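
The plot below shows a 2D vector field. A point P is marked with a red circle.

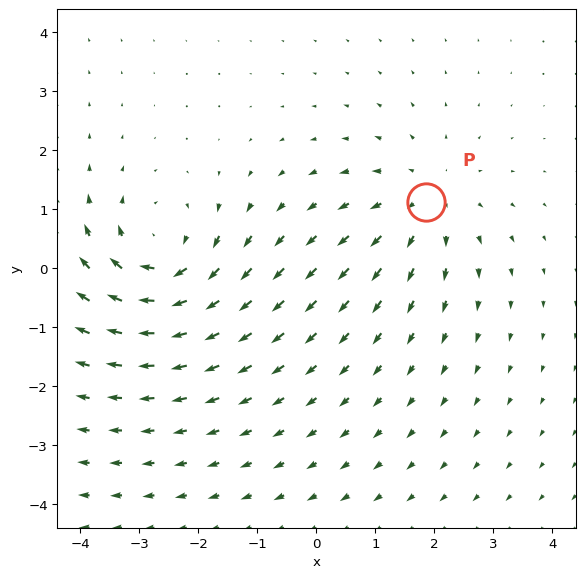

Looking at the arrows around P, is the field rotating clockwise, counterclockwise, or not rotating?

Near P at (1.9, 1.1) the arrows show no circulation. The curl there is ≈0.

not rotating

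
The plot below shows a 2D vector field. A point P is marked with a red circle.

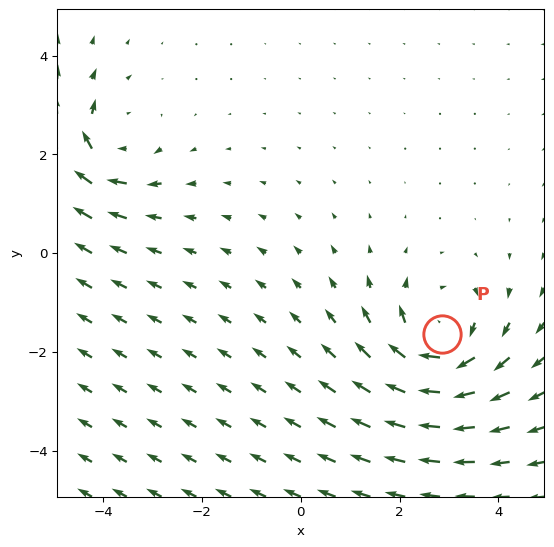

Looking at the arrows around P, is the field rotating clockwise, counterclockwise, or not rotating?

Near P at (2.9, -1.6) the arrows circulate clockwise. The curl (z-component) there is about -4; negative curl means clockwise rotation.

clockwise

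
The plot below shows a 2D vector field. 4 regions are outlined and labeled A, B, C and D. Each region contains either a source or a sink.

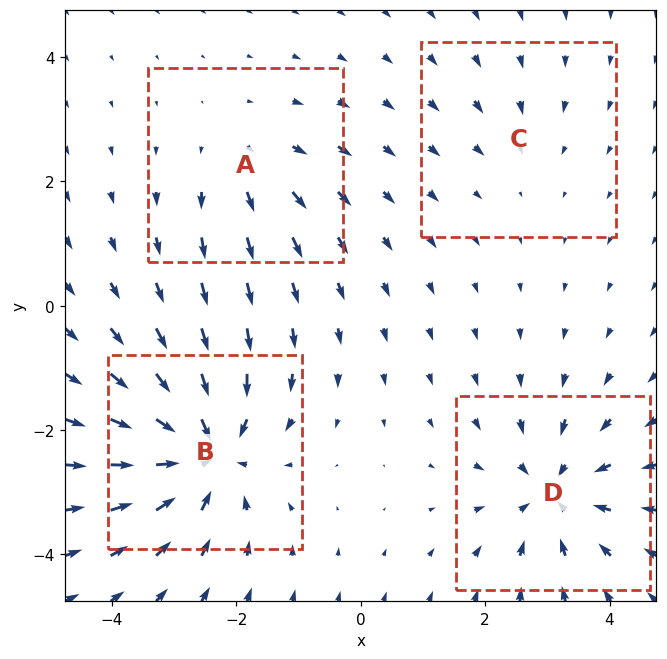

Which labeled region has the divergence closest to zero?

C

Divergence at each region's feature centre — A: about +3, B: about -7, C: about -2, D: about -5. Region C is closest to zero.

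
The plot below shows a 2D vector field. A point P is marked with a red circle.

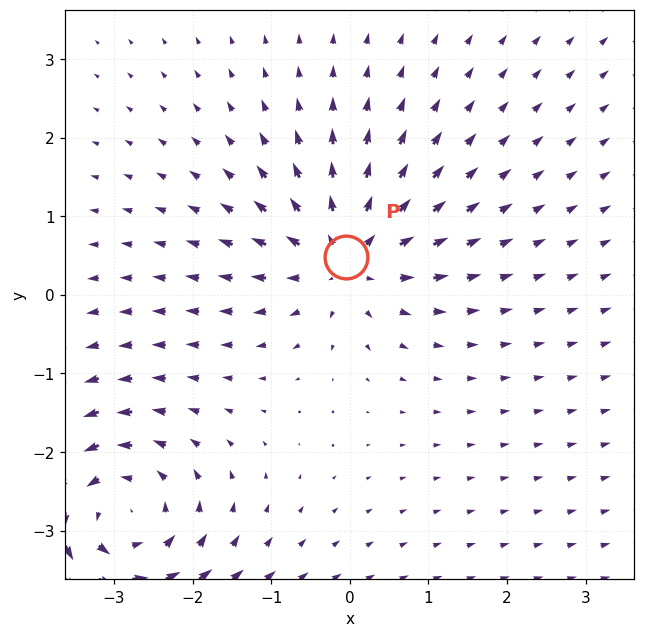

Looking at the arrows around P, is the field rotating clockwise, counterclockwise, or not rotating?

Near P at (-0.1, 0.5) the arrows show no circulation. The curl there is ≈0.

not rotating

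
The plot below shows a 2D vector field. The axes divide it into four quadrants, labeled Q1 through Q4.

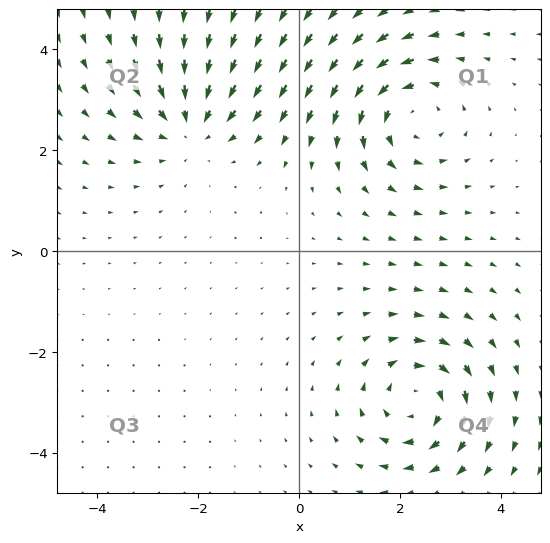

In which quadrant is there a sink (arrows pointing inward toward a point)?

Q2

The sink sits at approximately (-2.2, 2.5), which lies in quadrant Q2. The divergence there is about -3, negative as expected for a sink.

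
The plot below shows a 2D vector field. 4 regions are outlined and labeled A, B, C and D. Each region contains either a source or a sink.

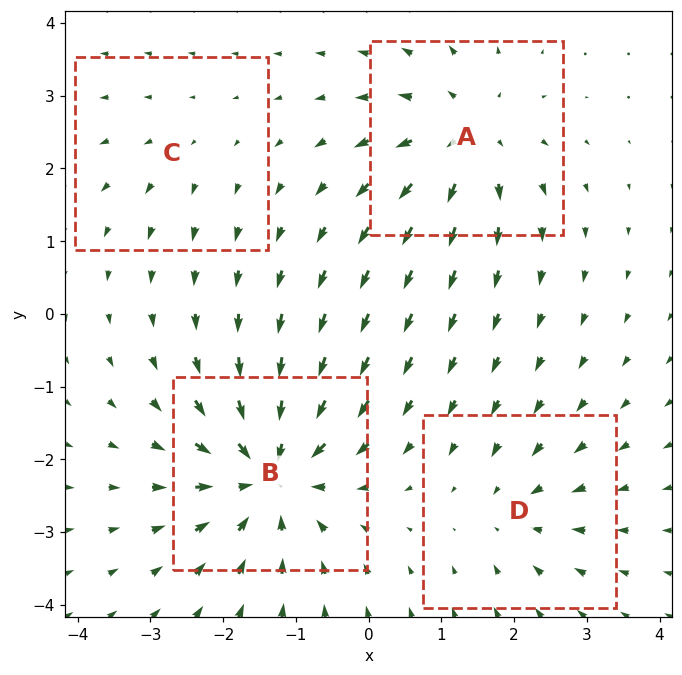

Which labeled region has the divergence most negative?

Divergence at each region's feature centre — A: about +6, B: about -8, C: about +2, D: about -4. Region B is most negative.

B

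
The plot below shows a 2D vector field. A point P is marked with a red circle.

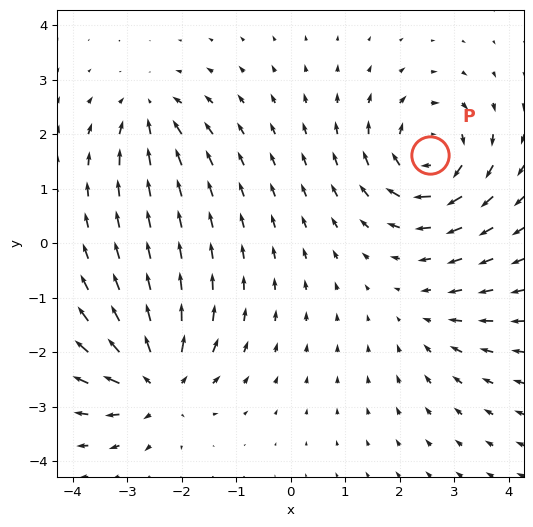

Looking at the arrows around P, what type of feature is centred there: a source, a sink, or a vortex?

At P (2.6, 1.6) the arrows circulate clockwise. Divergence ≈0, curl about -6 — near-zero divergence with nonzero curl is a vortex.

vortex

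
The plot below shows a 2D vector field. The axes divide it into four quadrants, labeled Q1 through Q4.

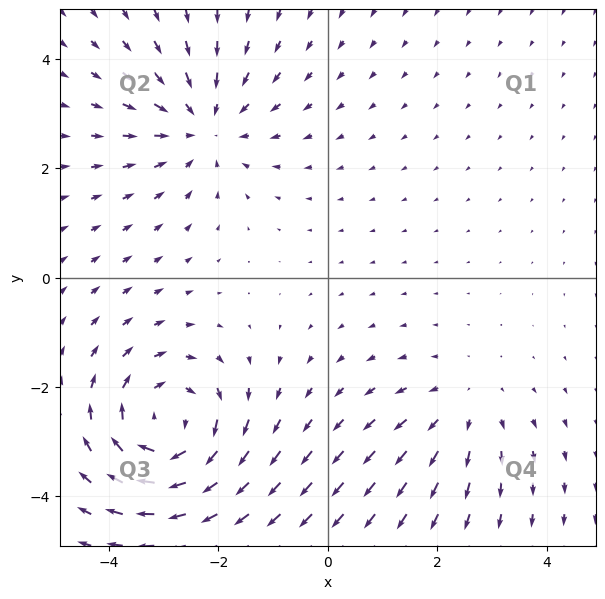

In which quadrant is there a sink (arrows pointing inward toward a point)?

Q2

The sink sits at approximately (-2.3, 2.8), which lies in quadrant Q2. The divergence there is about -3, negative as expected for a sink.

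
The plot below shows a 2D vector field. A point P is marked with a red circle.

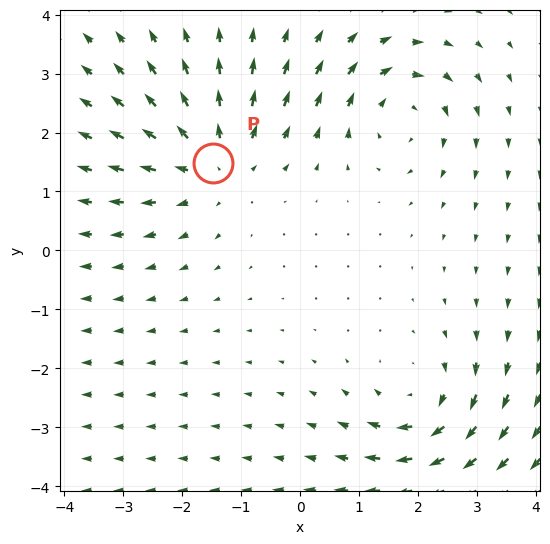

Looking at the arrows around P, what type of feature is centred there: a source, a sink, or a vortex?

source

At P (-1.5, 1.5) the arrows spread outward. Divergence about +3, curl ≈0 — positive divergence with near-zero curl is a source.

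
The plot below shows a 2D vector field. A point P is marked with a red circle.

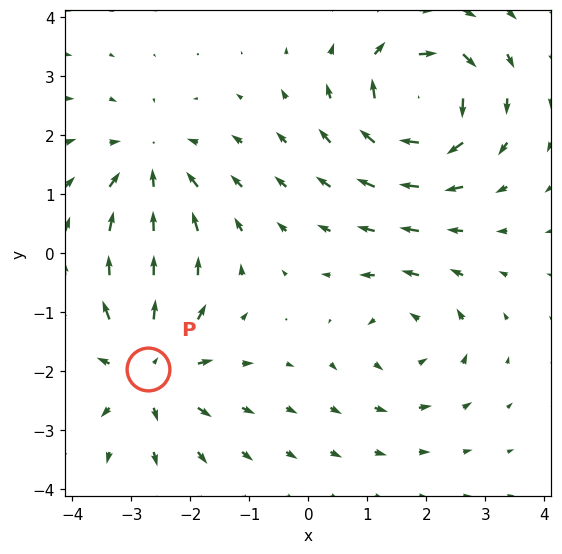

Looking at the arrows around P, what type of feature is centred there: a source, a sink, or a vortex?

At P (-2.7, -2.0) the arrows spread outward. Divergence about +4, curl ≈0 — positive divergence with near-zero curl is a source.

source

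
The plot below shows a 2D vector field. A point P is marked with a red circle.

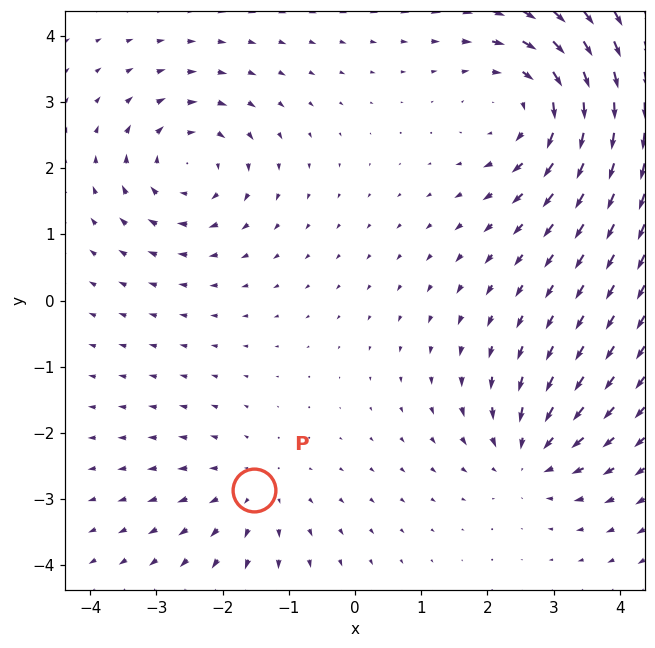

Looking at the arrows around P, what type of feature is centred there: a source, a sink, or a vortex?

source

At P (-1.5, -2.9) the arrows spread outward. Divergence about +2, curl ≈0 — positive divergence with near-zero curl is a source.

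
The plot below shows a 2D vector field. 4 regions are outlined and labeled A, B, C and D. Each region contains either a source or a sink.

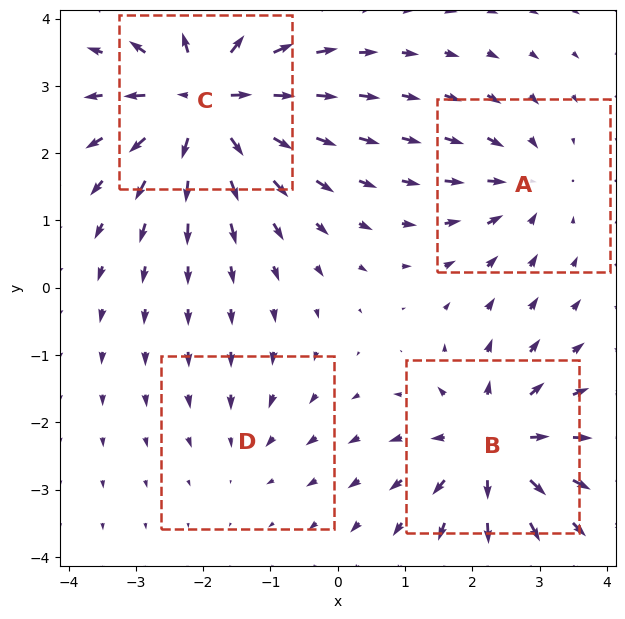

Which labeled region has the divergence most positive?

Divergence at each region's feature centre — A: about -4, B: about +7, C: about +9, D: about -2. Region C is most positive.

C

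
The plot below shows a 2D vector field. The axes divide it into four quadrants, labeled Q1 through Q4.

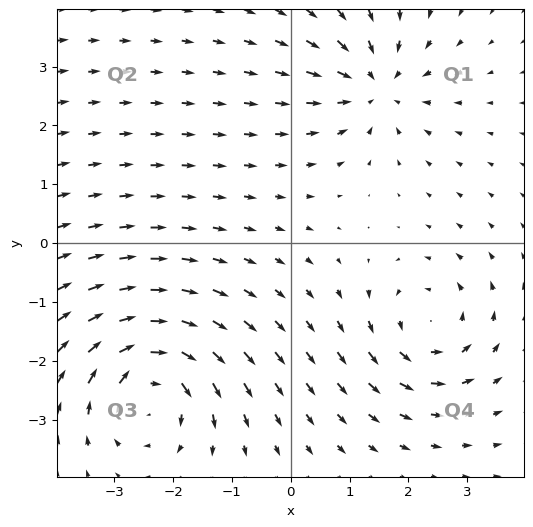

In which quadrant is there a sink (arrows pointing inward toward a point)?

Q1

The sink sits at approximately (1.4, 2.7), which lies in quadrant Q1. The divergence there is about -4, negative as expected for a sink.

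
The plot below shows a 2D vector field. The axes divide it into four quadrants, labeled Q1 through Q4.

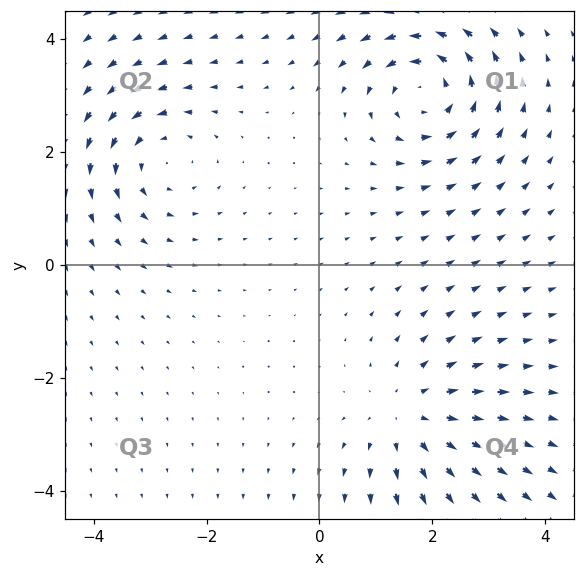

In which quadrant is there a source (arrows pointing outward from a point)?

The source sits at approximately (1.6, -2.7), which lies in quadrant Q4. The divergence there is about +3, positive as expected for a source.

Q4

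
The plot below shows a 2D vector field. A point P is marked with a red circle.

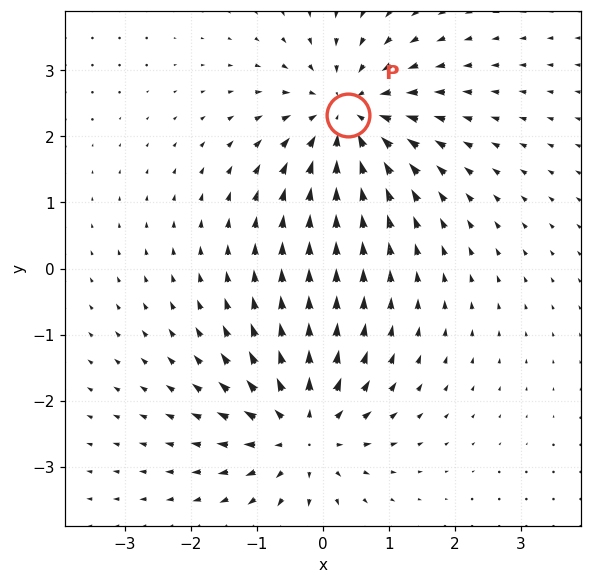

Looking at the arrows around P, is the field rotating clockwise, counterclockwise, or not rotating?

Near P at (0.4, 2.3) the arrows show no circulation. The curl there is ≈0.

not rotating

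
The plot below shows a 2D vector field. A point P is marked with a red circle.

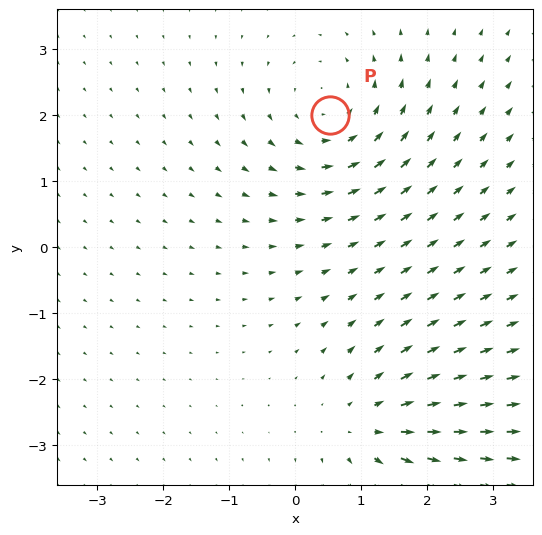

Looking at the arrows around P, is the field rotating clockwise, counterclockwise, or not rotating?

counterclockwise

Near P at (0.5, 2.0) the arrows circulate counterclockwise. The curl (z-component) there is about +3; positive curl means counterclockwise rotation.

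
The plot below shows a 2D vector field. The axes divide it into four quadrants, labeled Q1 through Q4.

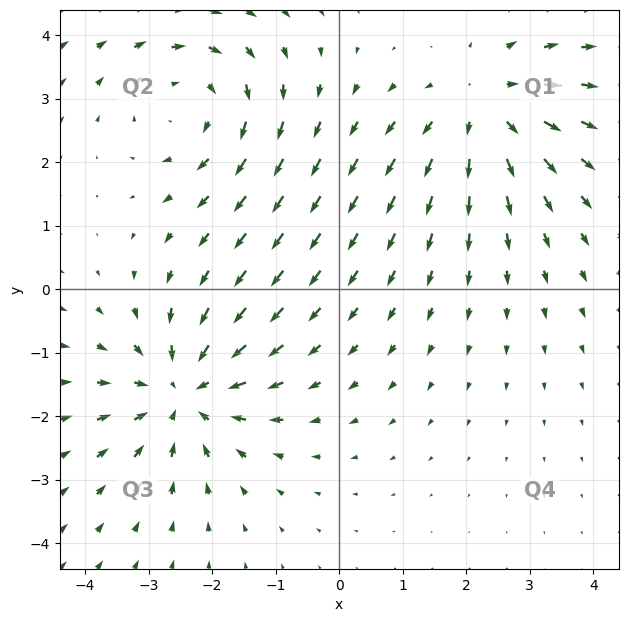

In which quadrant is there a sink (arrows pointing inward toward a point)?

Q3

The sink sits at approximately (-2.4, -1.6), which lies in quadrant Q3. The divergence there is about -5, negative as expected for a sink.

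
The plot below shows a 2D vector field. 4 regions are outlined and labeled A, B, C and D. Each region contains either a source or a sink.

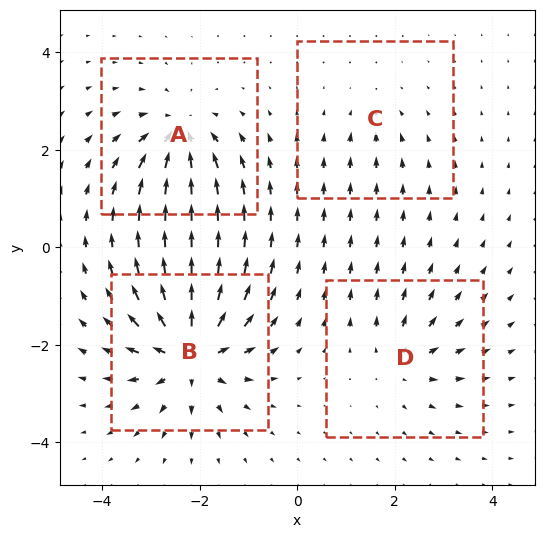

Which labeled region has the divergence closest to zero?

Divergence at each region's feature centre — A: about -6, B: about +9, C: about -2, D: about +4. Region C is closest to zero.

C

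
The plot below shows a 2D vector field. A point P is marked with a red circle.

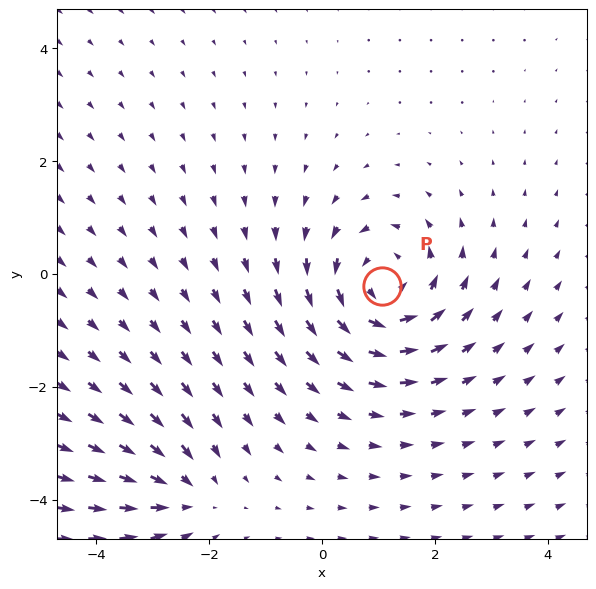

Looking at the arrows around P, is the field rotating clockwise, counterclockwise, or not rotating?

counterclockwise

Near P at (1.1, -0.2) the arrows circulate counterclockwise. The curl (z-component) there is about +5; positive curl means counterclockwise rotation.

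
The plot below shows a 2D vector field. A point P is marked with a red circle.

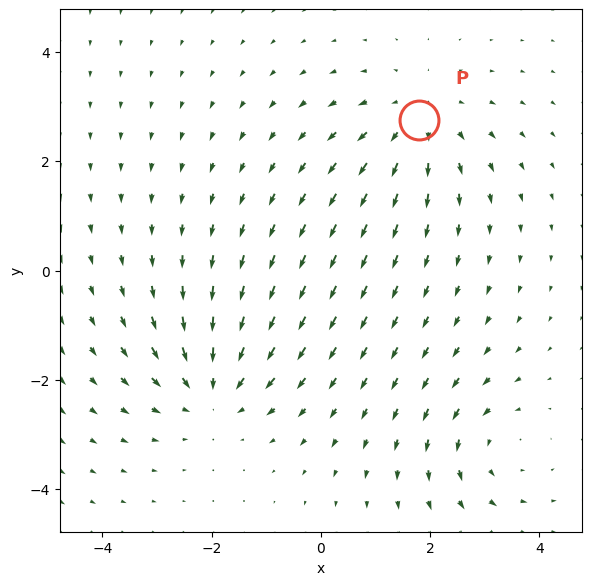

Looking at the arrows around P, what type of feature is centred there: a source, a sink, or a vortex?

source

At P (1.8, 2.8) the arrows spread outward. Divergence about +4, curl ≈0 — positive divergence with near-zero curl is a source.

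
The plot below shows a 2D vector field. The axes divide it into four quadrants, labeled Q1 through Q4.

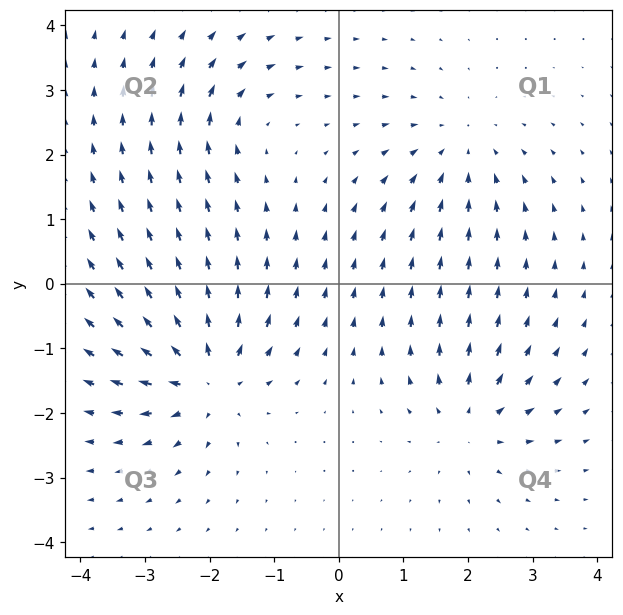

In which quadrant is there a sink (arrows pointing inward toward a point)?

Q1

The sink sits at approximately (1.9, 2.1), which lies in quadrant Q1. The divergence there is about -3, negative as expected for a sink.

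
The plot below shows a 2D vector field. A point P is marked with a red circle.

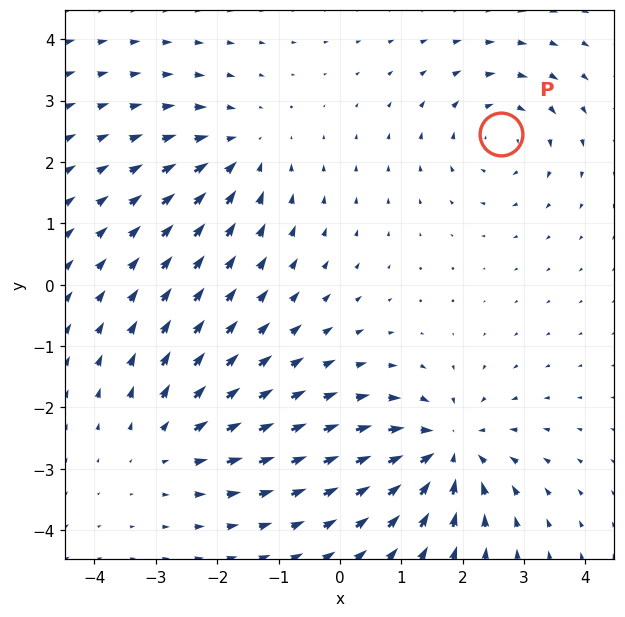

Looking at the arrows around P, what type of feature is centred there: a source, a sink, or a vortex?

vortex

At P (2.6, 2.5) the arrows circulate clockwise. Divergence ≈0, curl about -3 — near-zero divergence with nonzero curl is a vortex.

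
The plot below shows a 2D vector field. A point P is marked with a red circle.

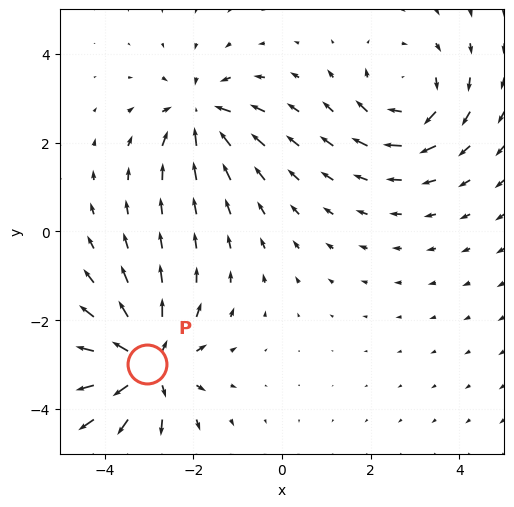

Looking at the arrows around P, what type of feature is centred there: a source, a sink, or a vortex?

At P (-3.0, -3.0) the arrows spread outward. Divergence about +5, curl ≈0 — positive divergence with near-zero curl is a source.

source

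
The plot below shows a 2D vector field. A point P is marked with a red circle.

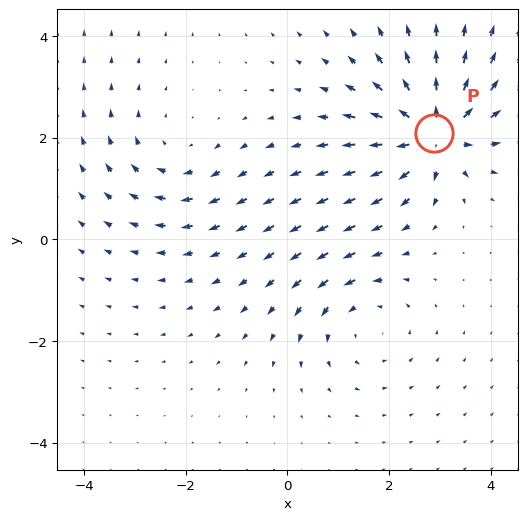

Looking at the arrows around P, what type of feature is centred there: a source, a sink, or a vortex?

source

At P (2.9, 2.1) the arrows spread outward. Divergence about +6, curl ≈0 — positive divergence with near-zero curl is a source.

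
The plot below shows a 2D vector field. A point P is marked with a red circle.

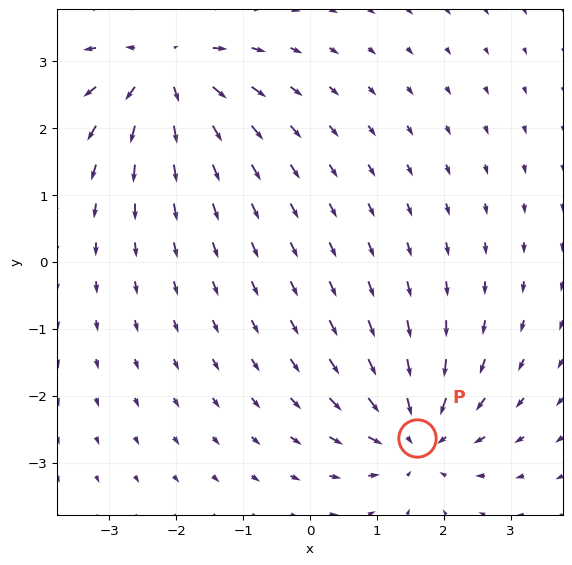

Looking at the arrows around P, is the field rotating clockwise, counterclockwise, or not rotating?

Near P at (1.6, -2.6) the arrows show no circulation. The curl there is ≈0.

not rotating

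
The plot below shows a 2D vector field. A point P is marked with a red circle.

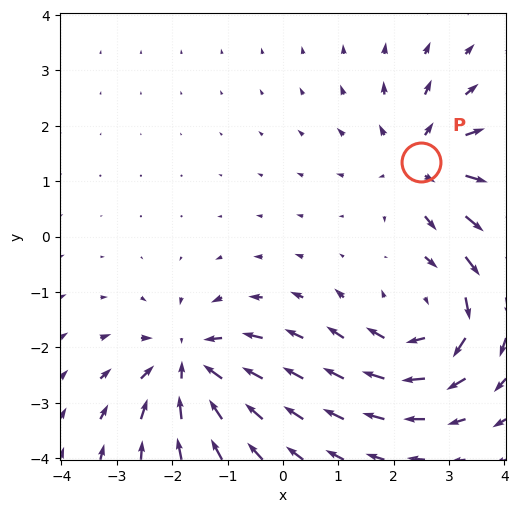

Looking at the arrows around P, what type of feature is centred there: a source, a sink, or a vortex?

At P (2.5, 1.3) the arrows spread outward. Divergence about +4, curl ≈0 — positive divergence with near-zero curl is a source.

source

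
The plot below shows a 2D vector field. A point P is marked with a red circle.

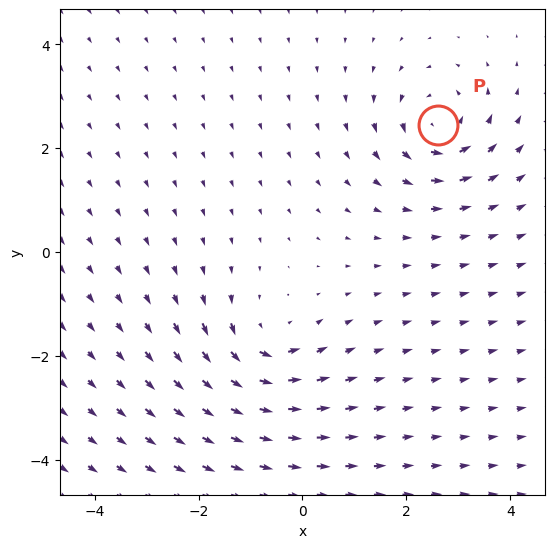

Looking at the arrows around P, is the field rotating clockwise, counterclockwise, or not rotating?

counterclockwise

Near P at (2.6, 2.4) the arrows circulate counterclockwise. The curl (z-component) there is about +4; positive curl means counterclockwise rotation.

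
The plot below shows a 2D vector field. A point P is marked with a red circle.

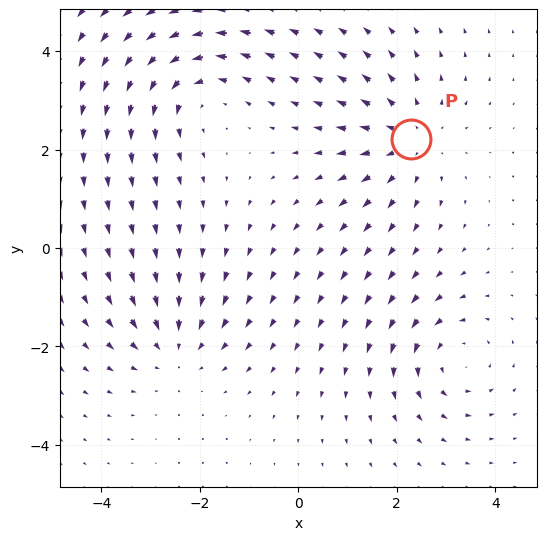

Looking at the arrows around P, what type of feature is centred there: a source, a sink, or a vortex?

source

At P (2.3, 2.2) the arrows spread outward. Divergence about +4, curl ≈0 — positive divergence with near-zero curl is a source.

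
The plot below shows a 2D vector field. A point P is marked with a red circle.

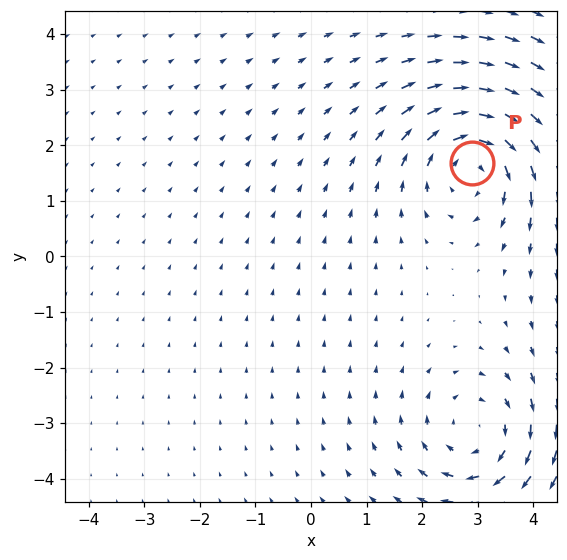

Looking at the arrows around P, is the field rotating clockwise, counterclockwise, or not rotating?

Near P at (2.9, 1.7) the arrows circulate clockwise. The curl (z-component) there is about -4; negative curl means clockwise rotation.

clockwise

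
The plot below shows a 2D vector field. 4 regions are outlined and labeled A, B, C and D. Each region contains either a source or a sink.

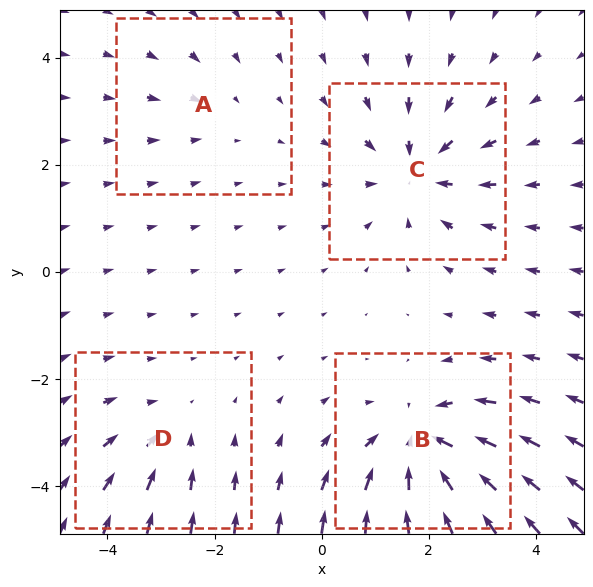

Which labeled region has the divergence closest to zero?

Divergence at each region's feature centre — A: about -2, B: about -7, C: about -5, D: about -3. Region A is closest to zero.

A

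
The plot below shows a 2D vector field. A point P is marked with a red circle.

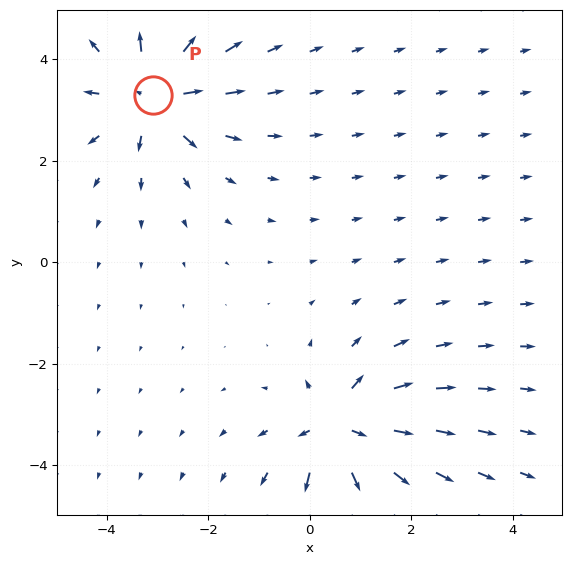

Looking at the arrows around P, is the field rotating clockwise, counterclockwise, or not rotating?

not rotating

Near P at (-3.1, 3.3) the arrows show no circulation. The curl there is ≈0.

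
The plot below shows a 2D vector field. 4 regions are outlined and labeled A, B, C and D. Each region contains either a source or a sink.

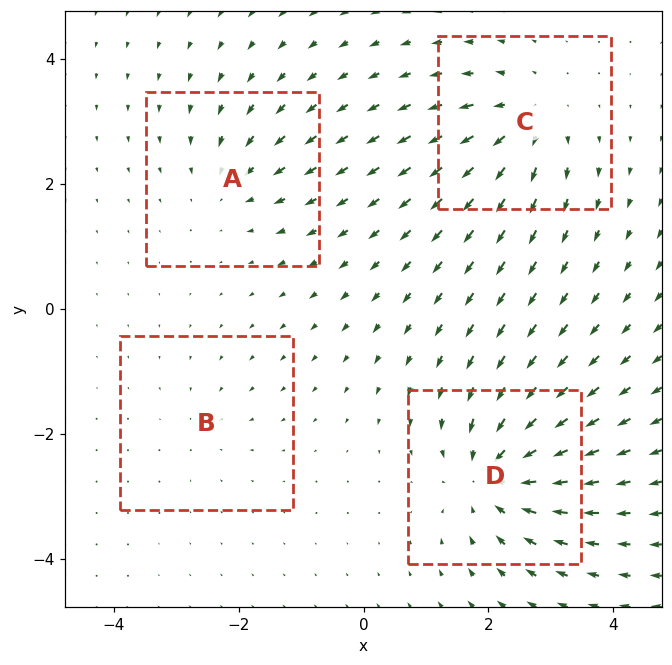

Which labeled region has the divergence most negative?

Divergence at each region's feature centre — A: about -4, B: about -2, C: about +5, D: about -7. Region D is most negative.

D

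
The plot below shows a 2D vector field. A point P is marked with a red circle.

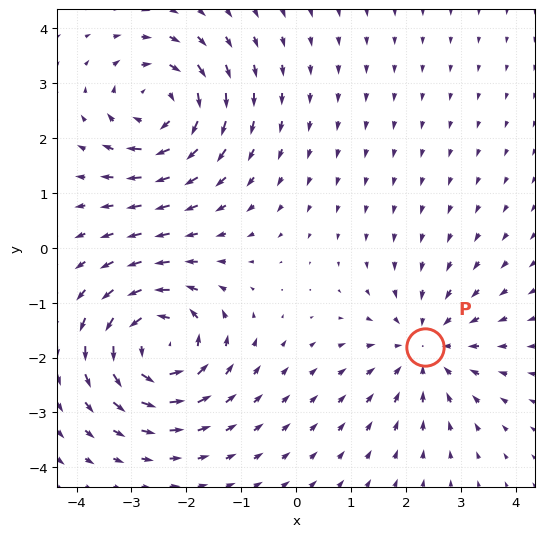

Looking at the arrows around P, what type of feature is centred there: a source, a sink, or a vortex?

sink

At P (2.3, -1.8) the arrows converge inward. Divergence about -4, curl ≈0 — negative divergence with near-zero curl is a sink.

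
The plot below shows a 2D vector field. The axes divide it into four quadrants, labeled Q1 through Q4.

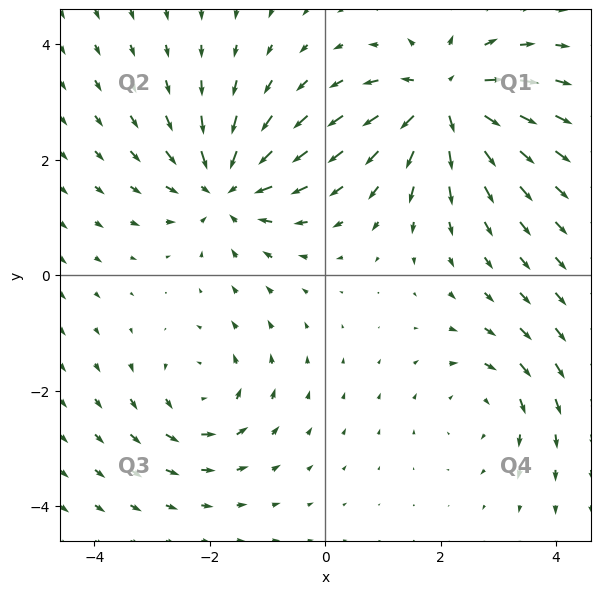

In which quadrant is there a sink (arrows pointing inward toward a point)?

Q2

The sink sits at approximately (-1.7, 1.5), which lies in quadrant Q2. The divergence there is about -5, negative as expected for a sink.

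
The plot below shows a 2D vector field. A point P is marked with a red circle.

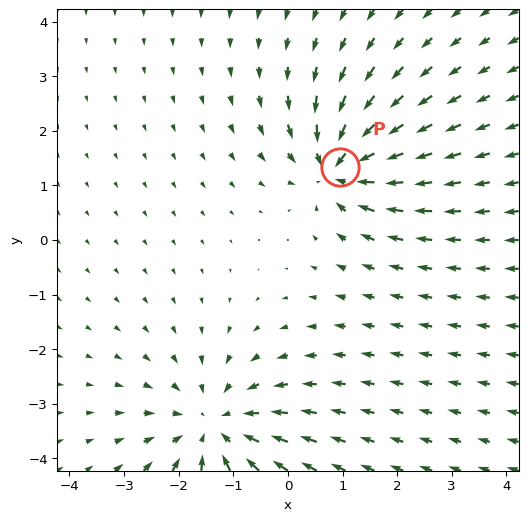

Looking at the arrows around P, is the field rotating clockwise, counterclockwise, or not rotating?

Near P at (0.9, 1.3) the arrows show no circulation. The curl there is ≈0.

not rotating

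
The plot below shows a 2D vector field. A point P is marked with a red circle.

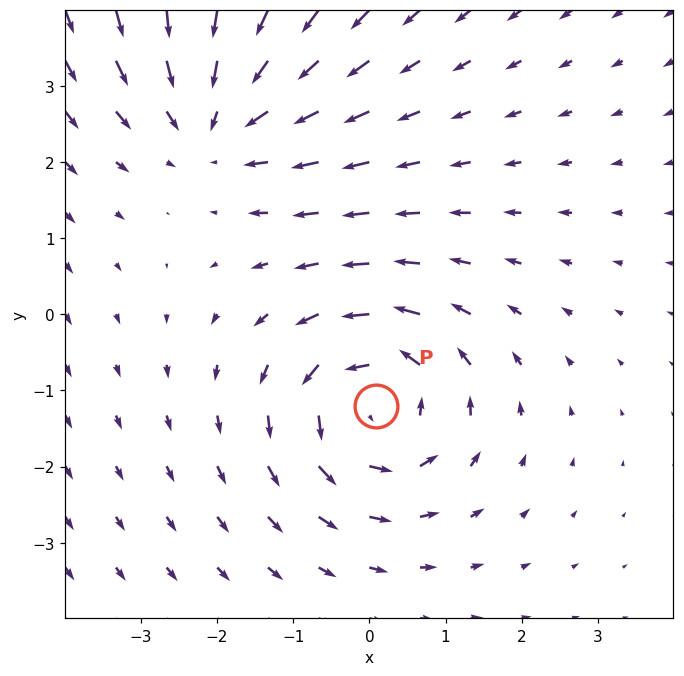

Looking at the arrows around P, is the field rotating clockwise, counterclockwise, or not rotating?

counterclockwise

Near P at (0.1, -1.2) the arrows circulate counterclockwise. The curl (z-component) there is about +3; positive curl means counterclockwise rotation.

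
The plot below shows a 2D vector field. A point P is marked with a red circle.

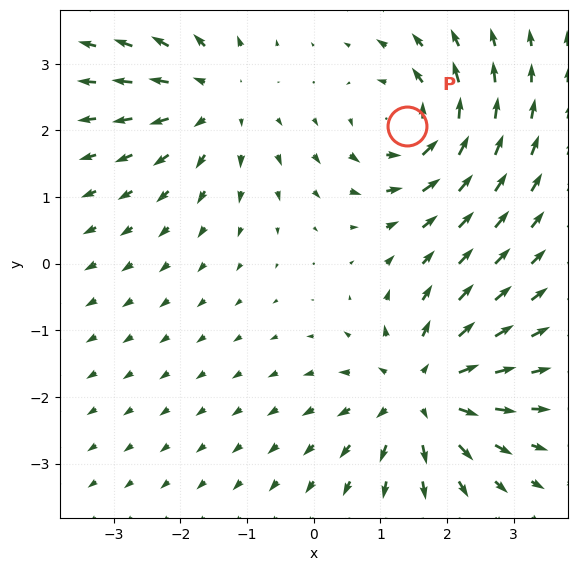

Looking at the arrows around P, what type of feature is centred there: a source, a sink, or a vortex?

vortex

At P (1.4, 2.1) the arrows circulate counterclockwise. Divergence ≈0, curl about +4 — near-zero divergence with nonzero curl is a vortex.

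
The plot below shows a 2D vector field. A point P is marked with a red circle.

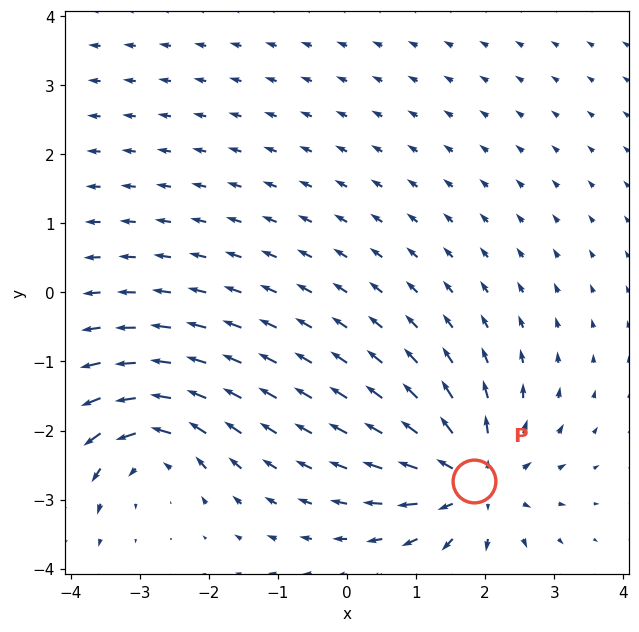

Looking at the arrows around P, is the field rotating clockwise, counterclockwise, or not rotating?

Near P at (1.8, -2.7) the arrows show no circulation. The curl there is ≈0.

not rotating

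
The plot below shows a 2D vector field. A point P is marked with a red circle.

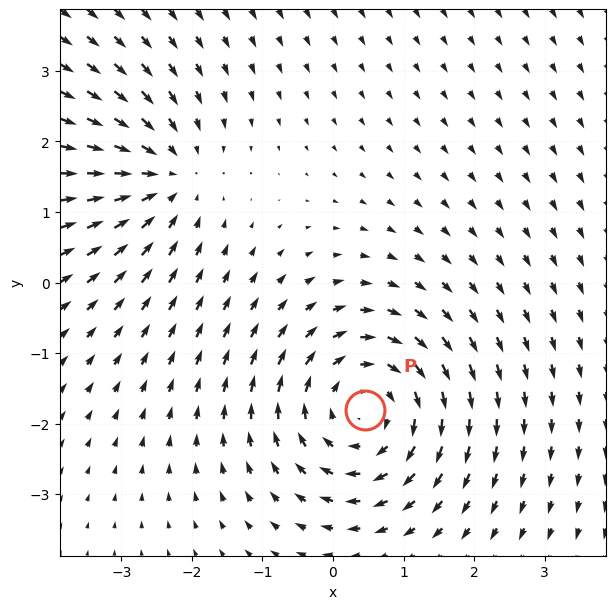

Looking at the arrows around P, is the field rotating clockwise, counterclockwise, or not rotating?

clockwise

Near P at (0.4, -1.8) the arrows circulate clockwise. The curl (z-component) there is about -4; negative curl means clockwise rotation.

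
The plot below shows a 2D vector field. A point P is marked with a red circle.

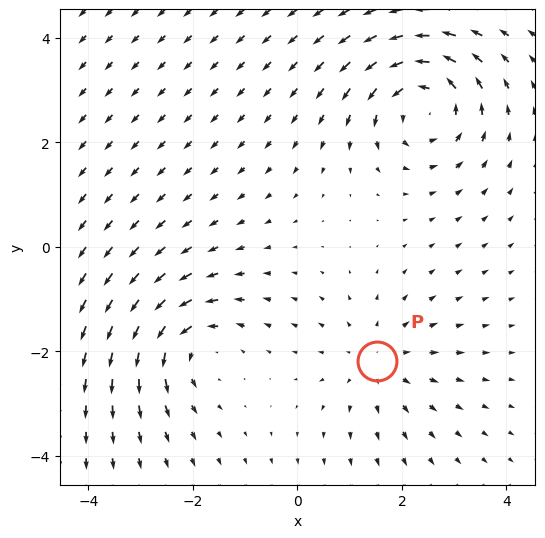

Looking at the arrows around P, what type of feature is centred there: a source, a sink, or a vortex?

source

At P (1.5, -2.2) the arrows spread outward. Divergence about +3, curl ≈0 — positive divergence with near-zero curl is a source.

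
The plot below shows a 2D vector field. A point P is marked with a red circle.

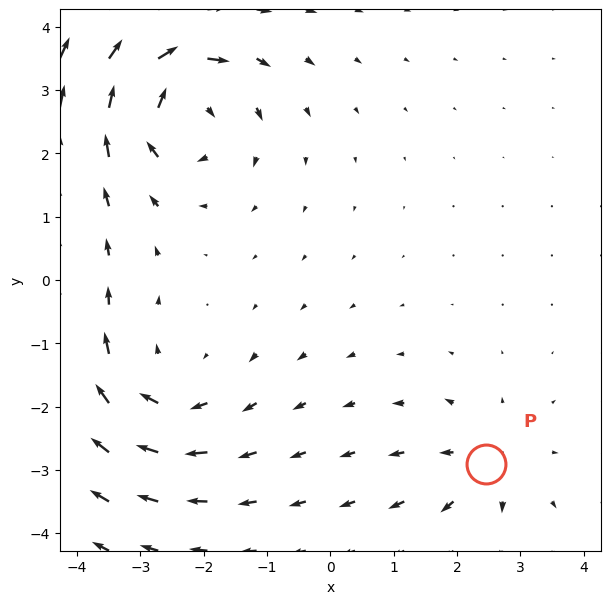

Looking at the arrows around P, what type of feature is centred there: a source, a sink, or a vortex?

At P (2.5, -2.9) the arrows spread outward. Divergence about +3, curl ≈0 — positive divergence with near-zero curl is a source.

source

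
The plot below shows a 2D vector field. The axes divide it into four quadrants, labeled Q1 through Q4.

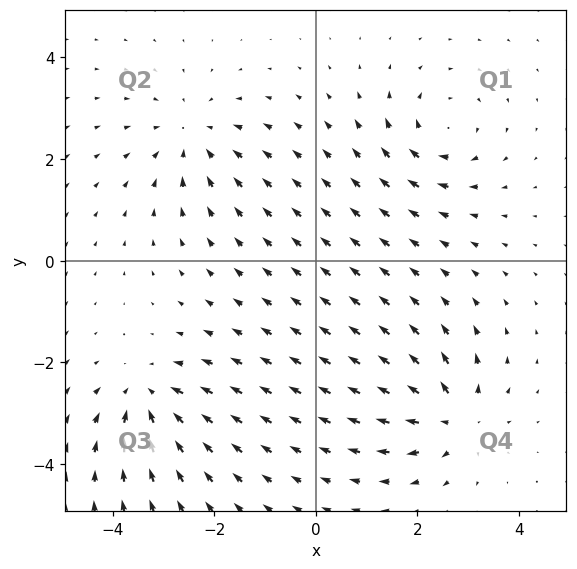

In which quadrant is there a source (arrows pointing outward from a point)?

The source sits at approximately (2.7, -3.1), which lies in quadrant Q4. The divergence there is about +6, positive as expected for a source.

Q4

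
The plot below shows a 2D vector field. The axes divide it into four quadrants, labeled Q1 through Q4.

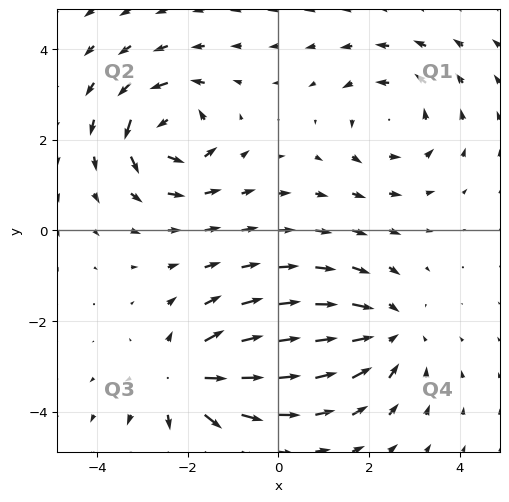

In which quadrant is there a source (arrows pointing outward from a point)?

Q3

The source sits at approximately (-2.1, -3.3), which lies in quadrant Q3. The divergence there is about +4, positive as expected for a source.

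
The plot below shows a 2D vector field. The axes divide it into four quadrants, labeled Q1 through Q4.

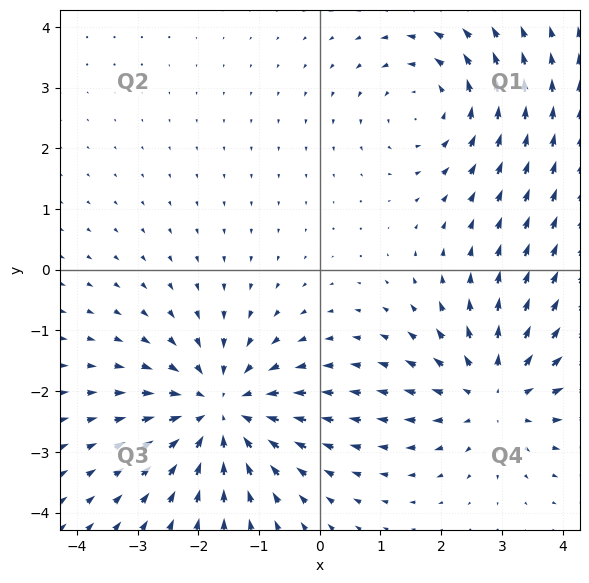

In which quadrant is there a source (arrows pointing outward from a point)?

Q4

The source sits at approximately (2.9, -2.0), which lies in quadrant Q4. The divergence there is about +4, positive as expected for a source.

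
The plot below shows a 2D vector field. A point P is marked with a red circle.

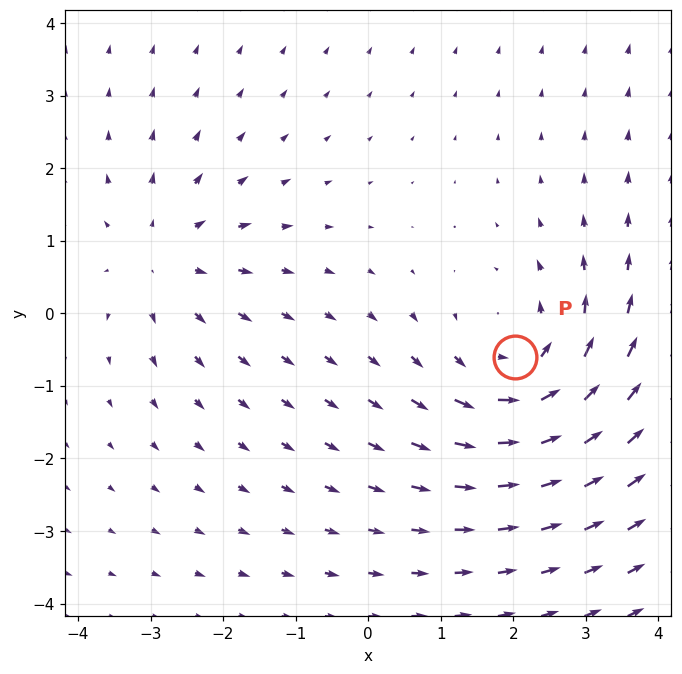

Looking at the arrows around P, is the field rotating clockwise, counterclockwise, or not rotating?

counterclockwise

Near P at (2.0, -0.6) the arrows circulate counterclockwise. The curl (z-component) there is about +4; positive curl means counterclockwise rotation.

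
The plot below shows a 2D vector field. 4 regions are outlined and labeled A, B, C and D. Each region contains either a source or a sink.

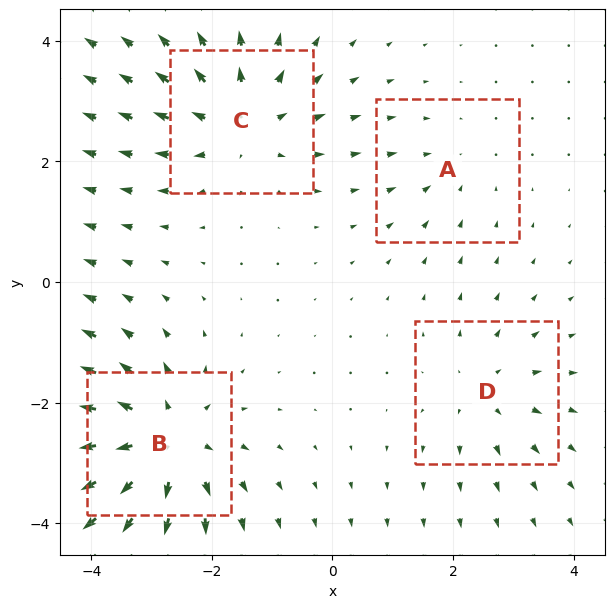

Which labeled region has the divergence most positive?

B

Divergence at each region's feature centre — A: about -2, B: about +6, C: about +5, D: about +3. Region B is most positive.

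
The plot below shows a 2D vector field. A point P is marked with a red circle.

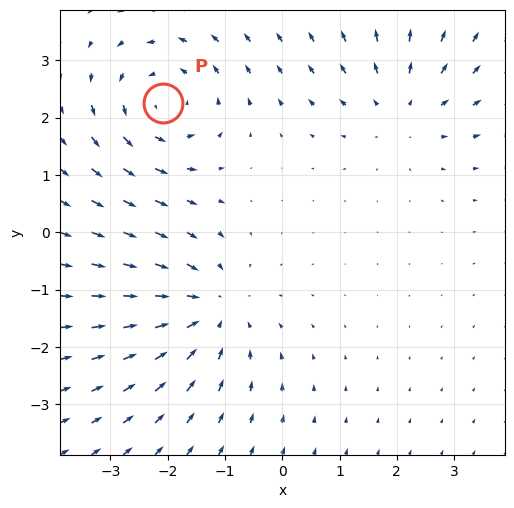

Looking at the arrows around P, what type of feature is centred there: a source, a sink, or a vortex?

vortex

At P (-2.1, 2.3) the arrows circulate counterclockwise. Divergence ≈0, curl about +4 — near-zero divergence with nonzero curl is a vortex.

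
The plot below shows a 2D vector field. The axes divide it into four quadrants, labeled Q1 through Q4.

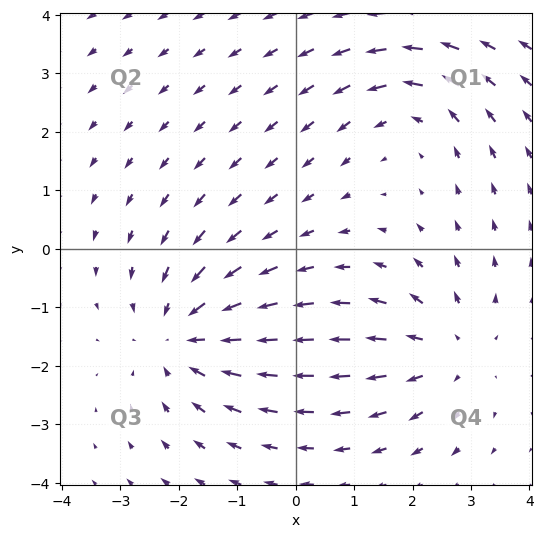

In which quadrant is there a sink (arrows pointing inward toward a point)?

Q3

The sink sits at approximately (-1.9, -1.5), which lies in quadrant Q3. The divergence there is about -3, negative as expected for a sink.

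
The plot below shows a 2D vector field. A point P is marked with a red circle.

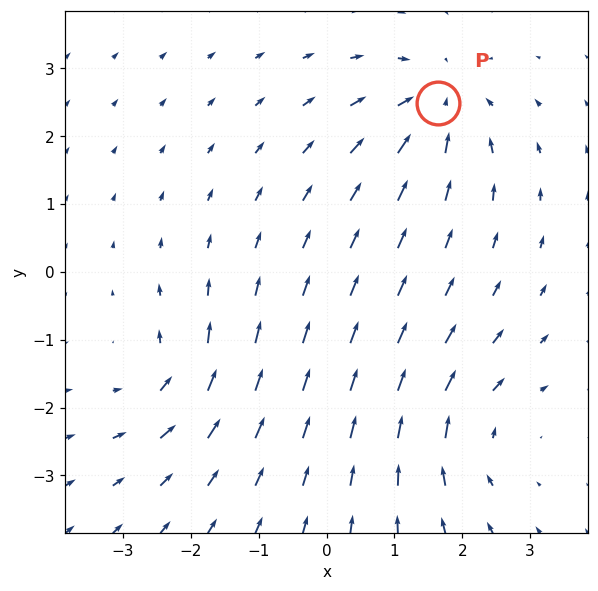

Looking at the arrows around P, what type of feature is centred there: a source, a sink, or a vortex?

sink

At P (1.6, 2.5) the arrows converge inward. Divergence about -5, curl ≈0 — negative divergence with near-zero curl is a sink.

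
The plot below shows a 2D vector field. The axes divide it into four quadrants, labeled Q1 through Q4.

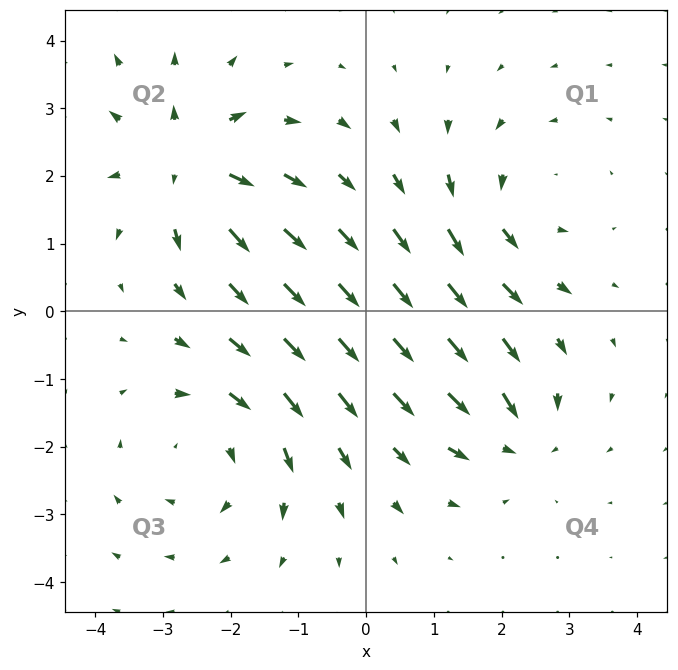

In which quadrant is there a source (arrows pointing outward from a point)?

Q2

The source sits at approximately (-2.6, 2.2), which lies in quadrant Q2. The divergence there is about +6, positive as expected for a source.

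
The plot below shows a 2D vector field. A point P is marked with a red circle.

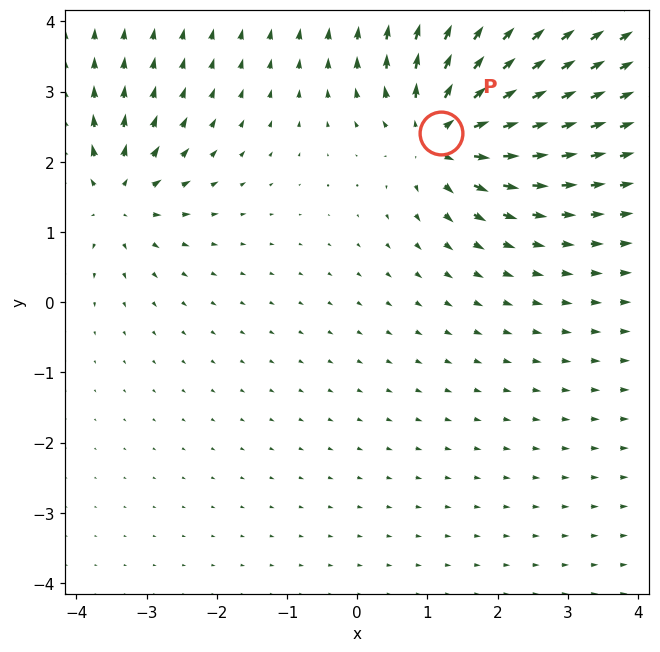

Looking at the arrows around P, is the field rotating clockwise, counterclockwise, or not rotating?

not rotating

Near P at (1.2, 2.4) the arrows show no circulation. The curl there is ≈0.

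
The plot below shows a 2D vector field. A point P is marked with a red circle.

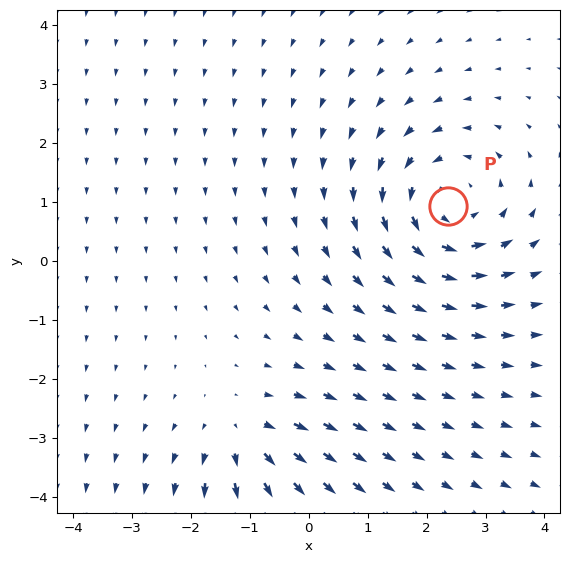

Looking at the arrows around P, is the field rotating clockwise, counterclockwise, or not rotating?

Near P at (2.4, 0.9) the arrows circulate counterclockwise. The curl (z-component) there is about +4; positive curl means counterclockwise rotation.

counterclockwise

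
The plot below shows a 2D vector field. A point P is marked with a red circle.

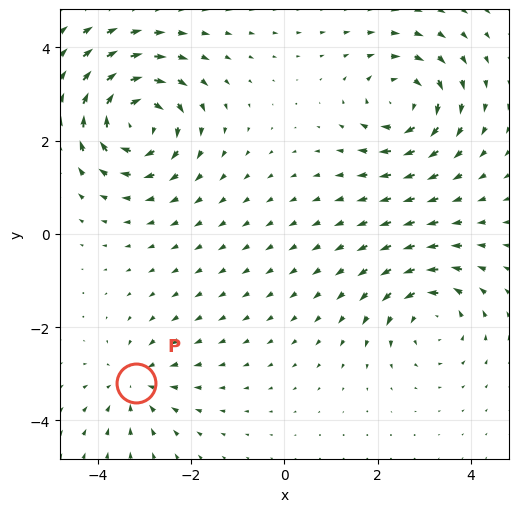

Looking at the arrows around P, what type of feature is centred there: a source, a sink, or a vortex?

At P (-3.2, -3.2) the arrows converge inward. Divergence about -3, curl ≈0 — negative divergence with near-zero curl is a sink.

sink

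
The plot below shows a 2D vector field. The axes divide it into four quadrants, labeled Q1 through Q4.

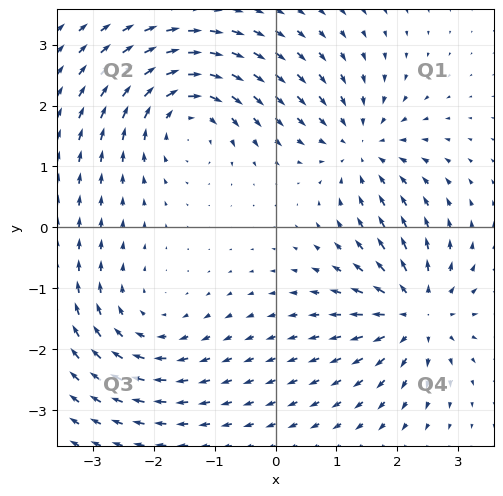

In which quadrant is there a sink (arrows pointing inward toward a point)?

Q1

The sink sits at approximately (1.4, 1.3), which lies in quadrant Q1. The divergence there is about -5, negative as expected for a sink.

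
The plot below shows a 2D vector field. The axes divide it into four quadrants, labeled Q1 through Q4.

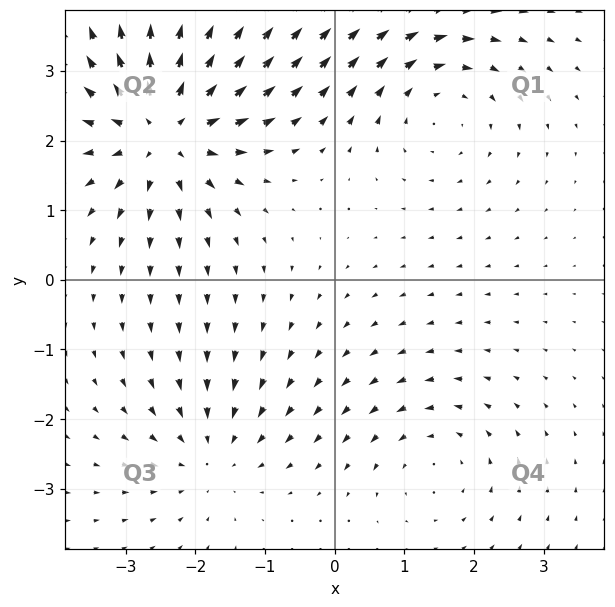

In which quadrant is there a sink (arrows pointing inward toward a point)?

The sink sits at approximately (-1.8, -2.5), which lies in quadrant Q3. The divergence there is about -3, negative as expected for a sink.

Q3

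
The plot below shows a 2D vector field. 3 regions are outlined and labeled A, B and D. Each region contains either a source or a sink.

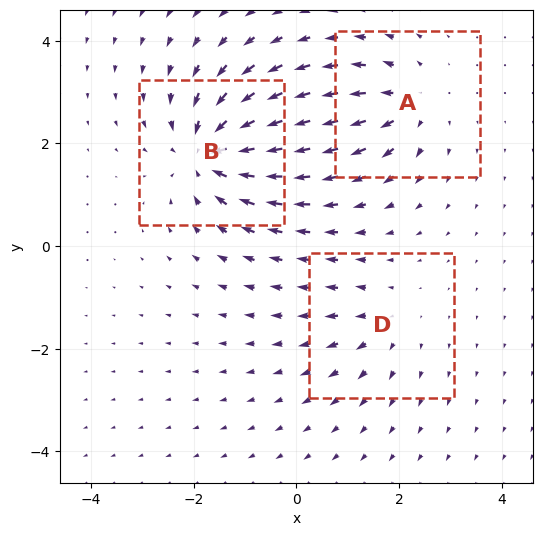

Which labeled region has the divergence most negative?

Divergence at each region's feature centre — A: about +3, B: about -5, D: about +2. Region B is most negative.

B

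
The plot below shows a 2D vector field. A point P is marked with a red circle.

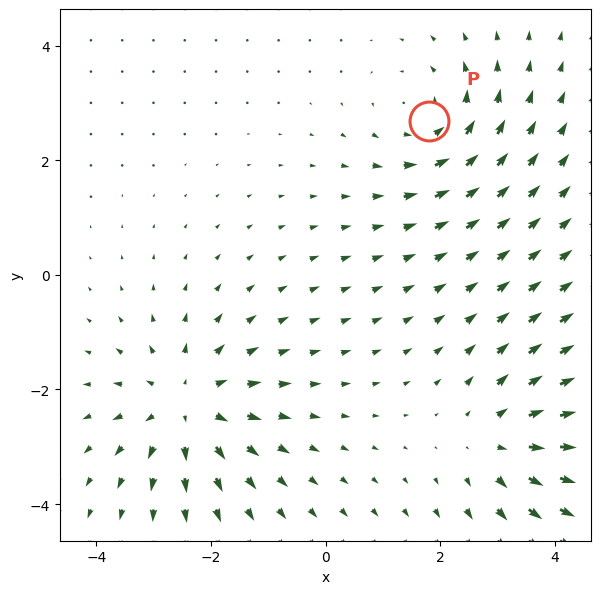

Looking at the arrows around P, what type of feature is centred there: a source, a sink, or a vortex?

At P (1.8, 2.7) the arrows circulate counterclockwise. Divergence ≈0, curl about +3 — near-zero divergence with nonzero curl is a vortex.

vortex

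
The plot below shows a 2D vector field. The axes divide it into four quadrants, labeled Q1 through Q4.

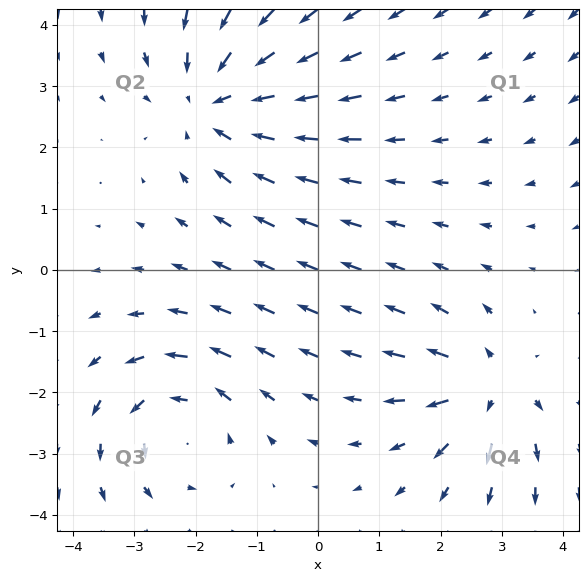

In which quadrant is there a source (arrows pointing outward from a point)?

The source sits at approximately (2.8, -1.9), which lies in quadrant Q4. The divergence there is about +4, positive as expected for a source.

Q4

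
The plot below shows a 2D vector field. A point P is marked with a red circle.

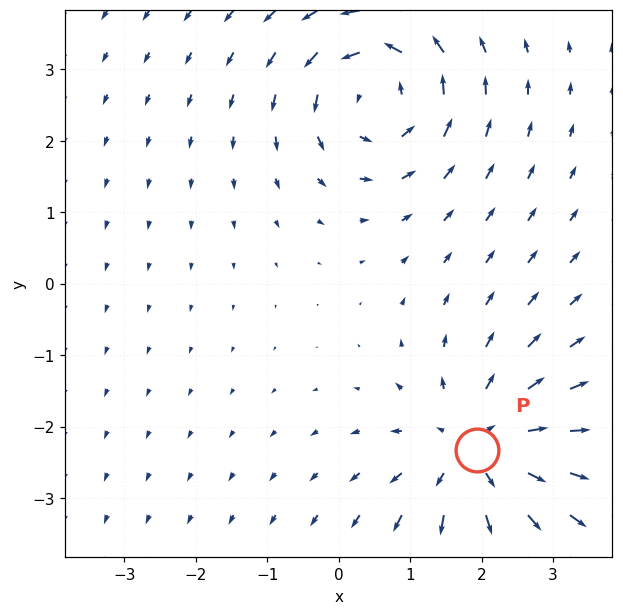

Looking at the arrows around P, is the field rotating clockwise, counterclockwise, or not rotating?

Near P at (1.9, -2.3) the arrows show no circulation. The curl there is ≈0.

not rotating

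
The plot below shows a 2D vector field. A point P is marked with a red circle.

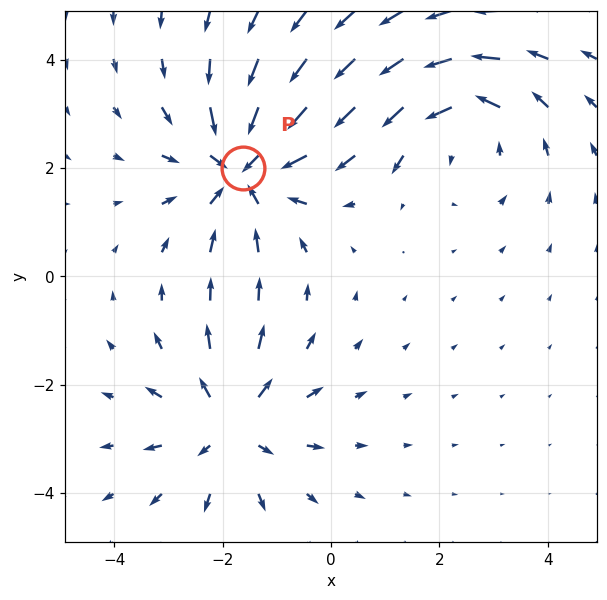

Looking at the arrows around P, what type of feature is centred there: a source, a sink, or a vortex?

sink

At P (-1.6, 2.0) the arrows converge inward. Divergence about -3, curl ≈0 — negative divergence with near-zero curl is a sink.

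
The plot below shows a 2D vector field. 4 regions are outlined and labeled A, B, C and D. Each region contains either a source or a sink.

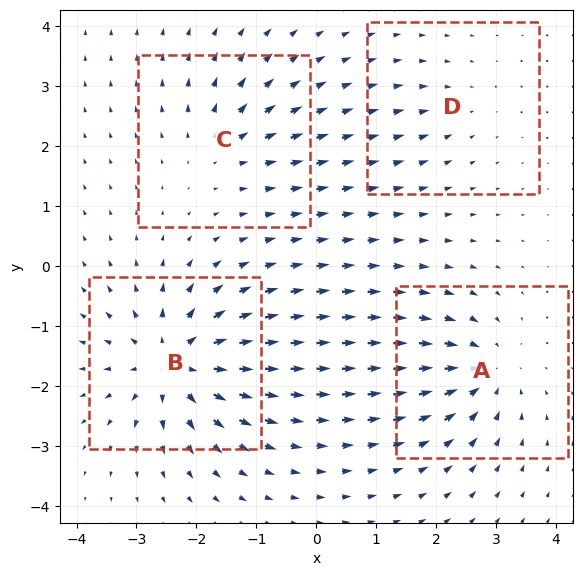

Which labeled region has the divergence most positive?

B

Divergence at each region's feature centre — A: about -6, B: about +8, C: about +4, D: about -2. Region B is most positive.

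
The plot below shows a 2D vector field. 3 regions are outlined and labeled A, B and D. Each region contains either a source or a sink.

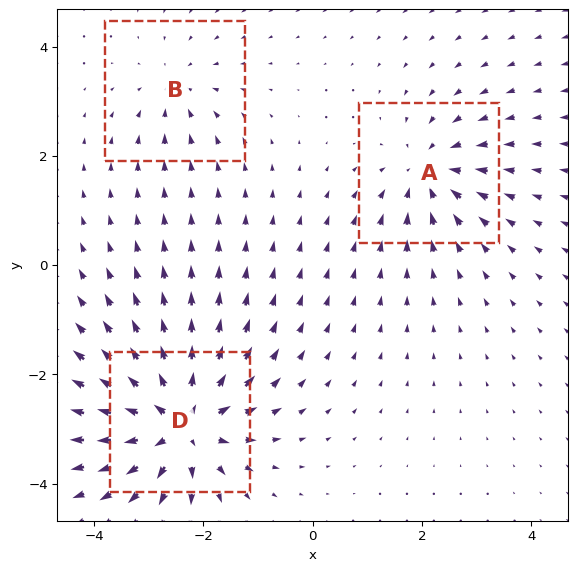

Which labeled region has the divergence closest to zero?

B

Divergence at each region's feature centre — A: about -4, B: about -2, D: about +6. Region B is closest to zero.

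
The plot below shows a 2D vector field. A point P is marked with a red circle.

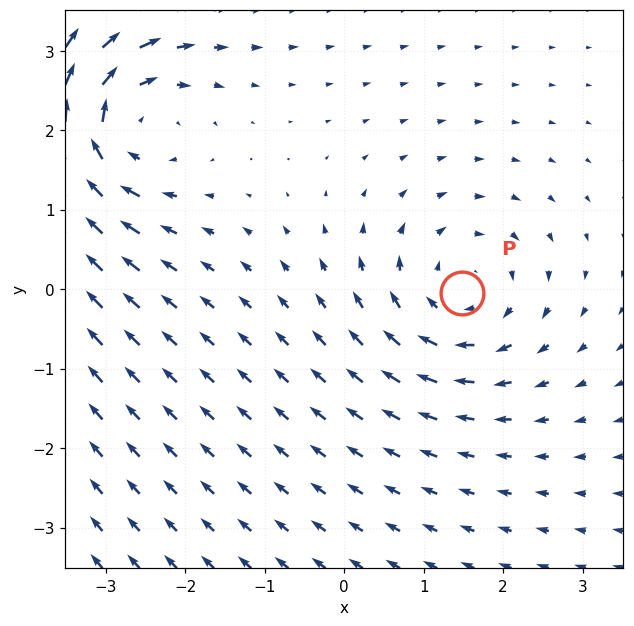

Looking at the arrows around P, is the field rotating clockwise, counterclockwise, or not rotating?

Near P at (1.5, -0.1) the arrows circulate clockwise. The curl (z-component) there is about -3; negative curl means clockwise rotation.

clockwise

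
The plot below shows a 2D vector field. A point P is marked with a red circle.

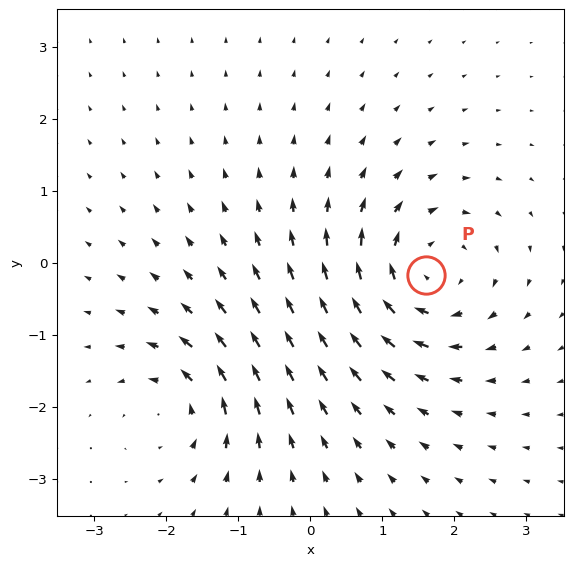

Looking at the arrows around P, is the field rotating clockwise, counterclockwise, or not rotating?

clockwise

Near P at (1.6, -0.2) the arrows circulate clockwise. The curl (z-component) there is about -5; negative curl means clockwise rotation.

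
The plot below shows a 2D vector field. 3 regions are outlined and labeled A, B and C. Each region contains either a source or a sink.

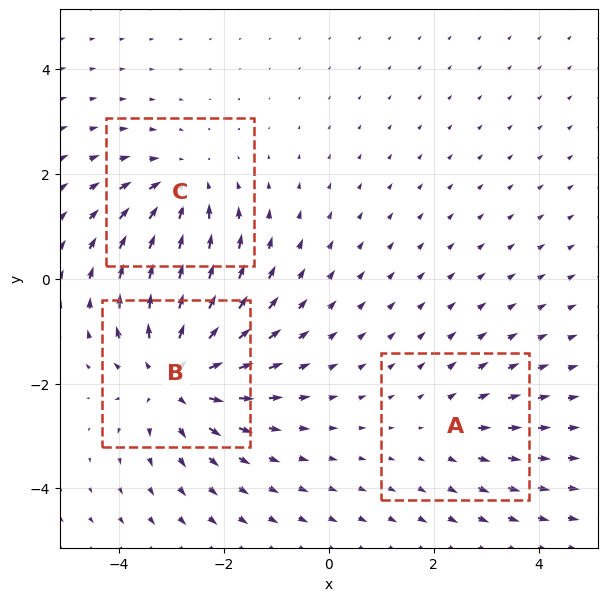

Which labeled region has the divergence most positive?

Divergence at each region's feature centre — A: about +2, B: about +5, C: about -3. Region B is most positive.

B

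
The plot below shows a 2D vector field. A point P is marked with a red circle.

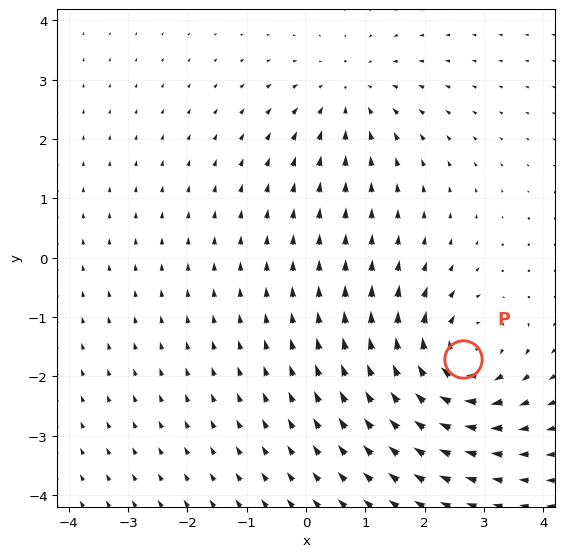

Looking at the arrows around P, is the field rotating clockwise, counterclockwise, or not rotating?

Near P at (2.6, -1.7) the arrows circulate clockwise. The curl (z-component) there is about -6; negative curl means clockwise rotation.

clockwise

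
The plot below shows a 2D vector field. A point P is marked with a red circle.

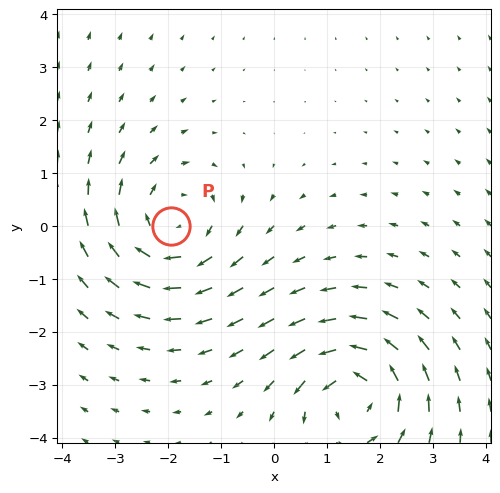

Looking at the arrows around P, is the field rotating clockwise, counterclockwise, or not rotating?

Near P at (-2.0, -0.0) the arrows circulate clockwise. The curl (z-component) there is about -3; negative curl means clockwise rotation.

clockwise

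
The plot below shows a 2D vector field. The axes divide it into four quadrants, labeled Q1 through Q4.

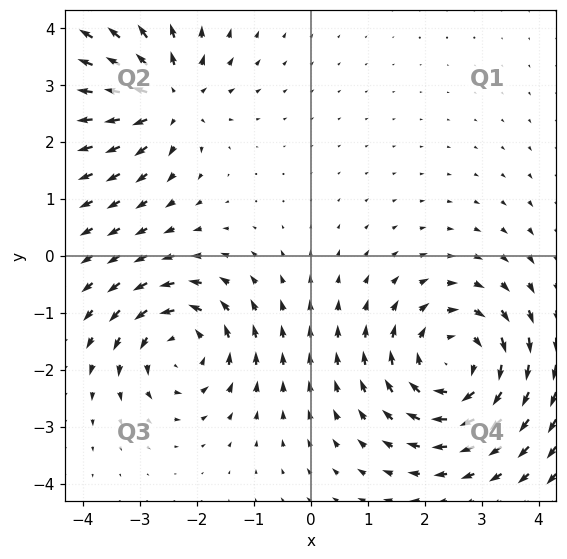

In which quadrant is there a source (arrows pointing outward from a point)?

Q2

The source sits at approximately (-2.5, 2.8), which lies in quadrant Q2. The divergence there is about +5, positive as expected for a source.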